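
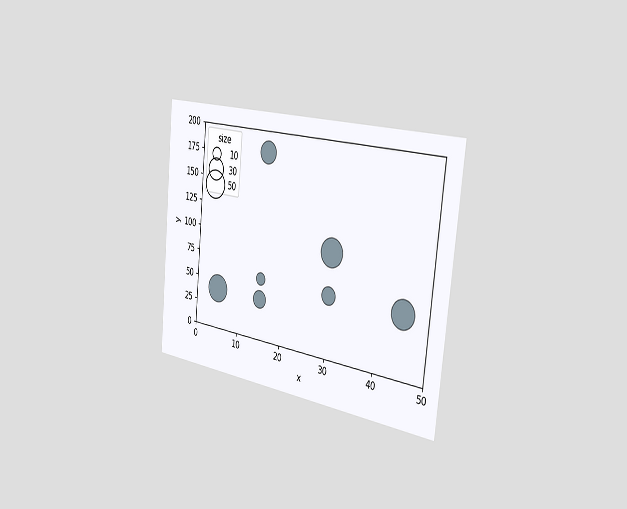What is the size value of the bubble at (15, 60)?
The chart is tilted about 6° clockwise and viewed slightly from the right. Matching the bubble at (15, 60) against the size legend gives 10.

10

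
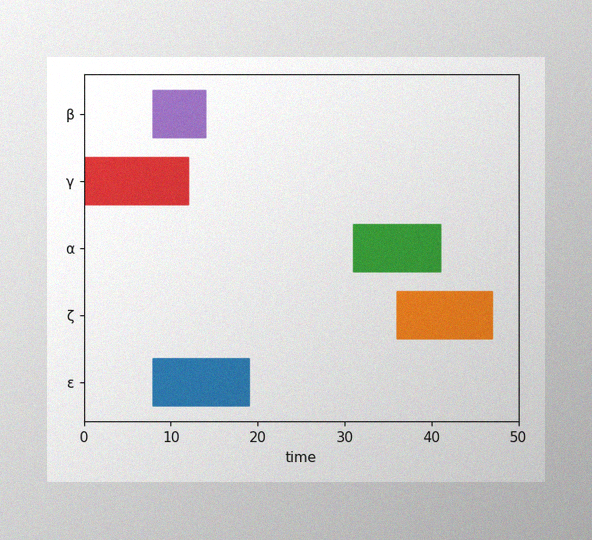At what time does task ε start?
The image has some photo noise and uneven lighting. The ε bar begins at t=8.

8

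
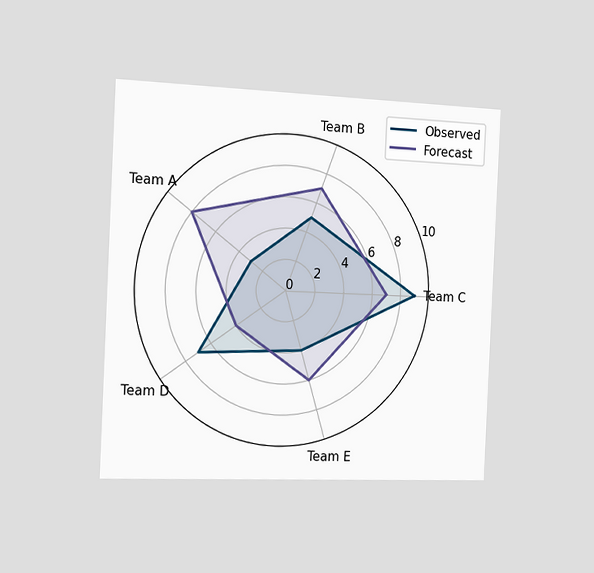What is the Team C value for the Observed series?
The chart is tilted about 3° clockwise and viewed slightly from the left. On the Team C axis, Observed reaches 9.

9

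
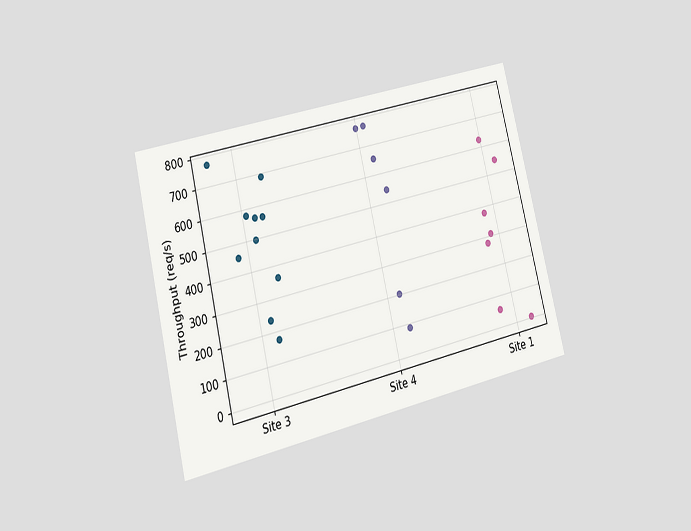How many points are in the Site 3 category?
The chart is tilted about 14° counter-clockwise and viewed at a slight angle. Counting the markers in the Site 3 column gives 10.

10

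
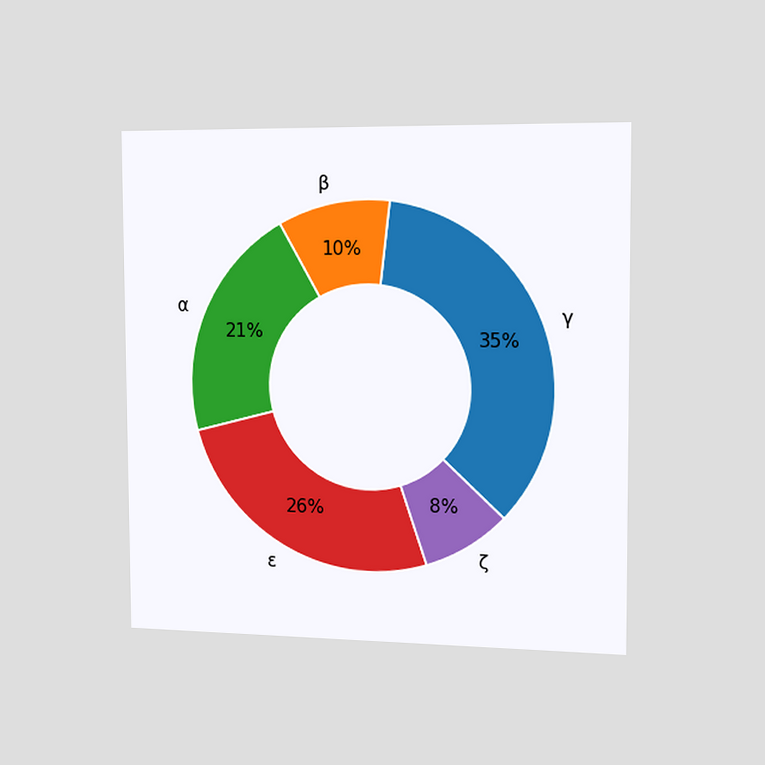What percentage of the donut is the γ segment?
The chart is viewed slightly from the right. The γ segment takes up 35% of the ring.

35%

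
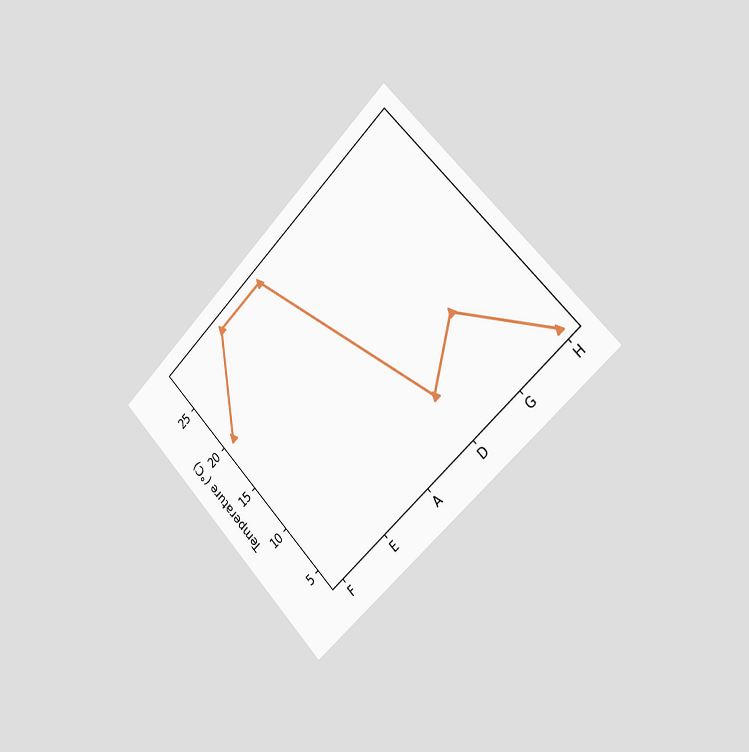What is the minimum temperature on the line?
4°C

The chart is tilted about 45° counter-clockwise and viewed slightly from the right. The lowest point is at H, and reading across to the y-axis gives 4°C.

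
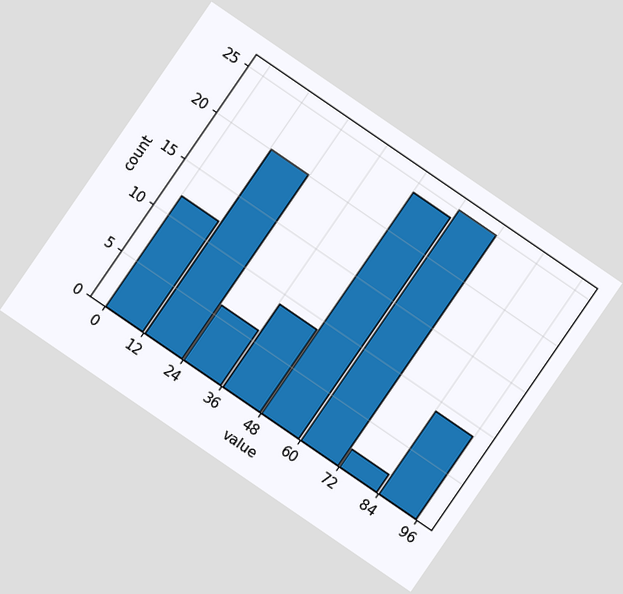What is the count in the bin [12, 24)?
20

The chart is tilted about 34° clockwise. The [12, 24) bin has height 20.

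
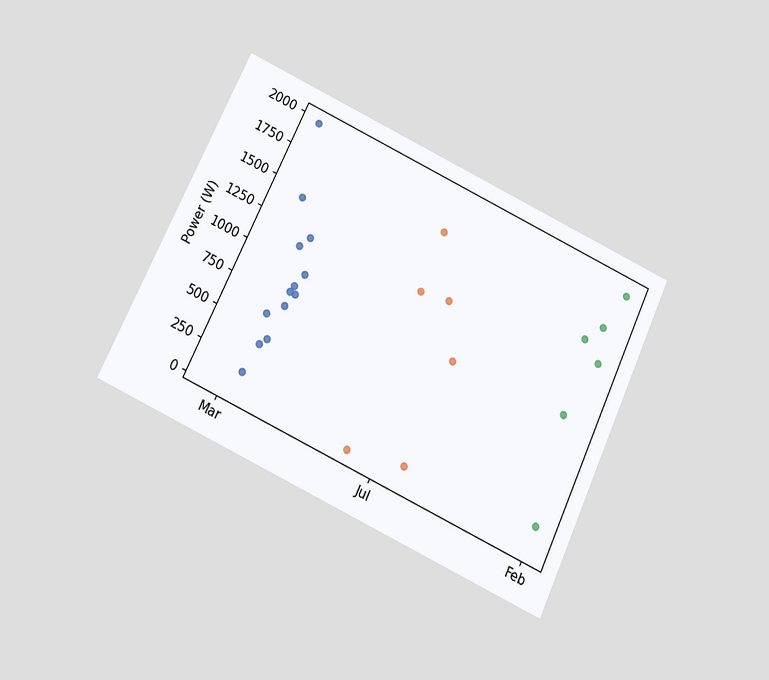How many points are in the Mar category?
13

The chart is tilted about 25° clockwise and viewed slightly from below. Counting the markers in the Mar column gives 13.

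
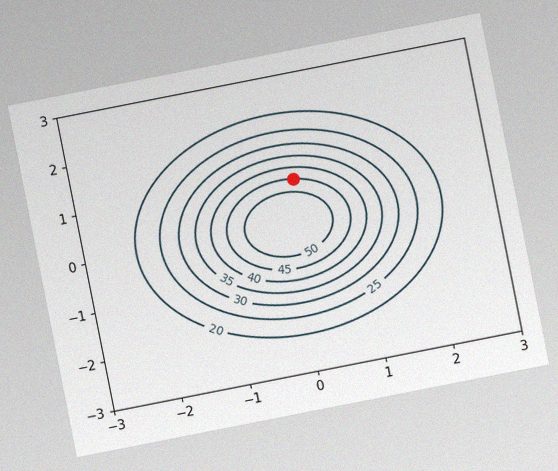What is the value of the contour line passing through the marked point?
45

The chart is tilted about 11° counter-clockwise, with some photo noise. The marked point sits on the contour labelled 45.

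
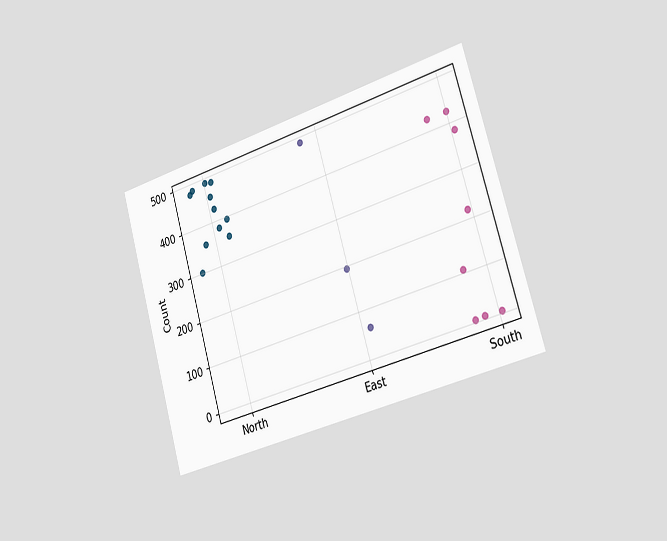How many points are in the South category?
The chart is tilted about 16° counter-clockwise and viewed slightly from the right. Counting the markers in the South column gives 8.

8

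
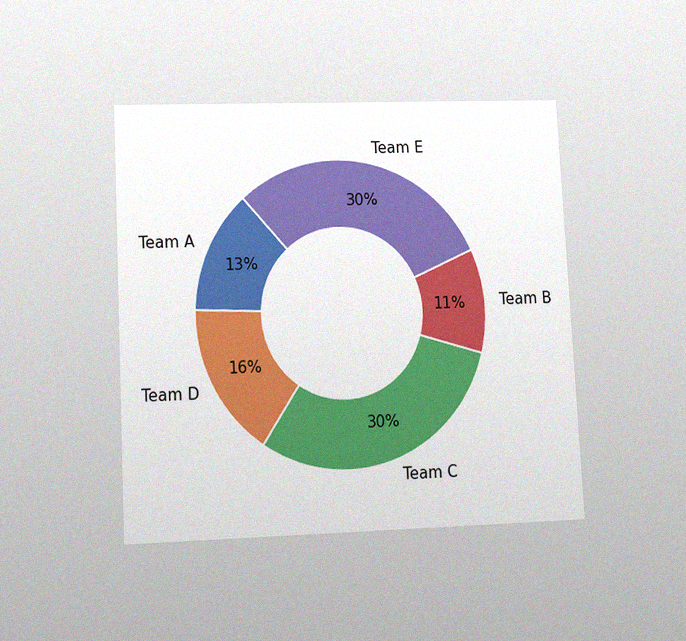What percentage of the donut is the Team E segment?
The chart is tilted about 3° counter-clockwise and viewed at a slight angle, with some photo noise. The Team E segment takes up 30% of the ring.

30%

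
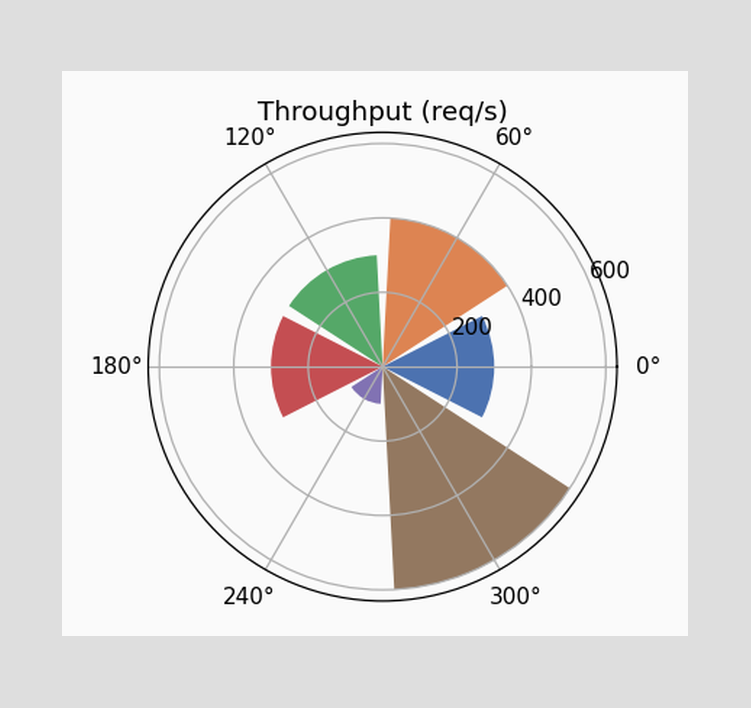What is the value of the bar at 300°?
600req/s

The bar at 300° reaches 600req/s on the radial axis.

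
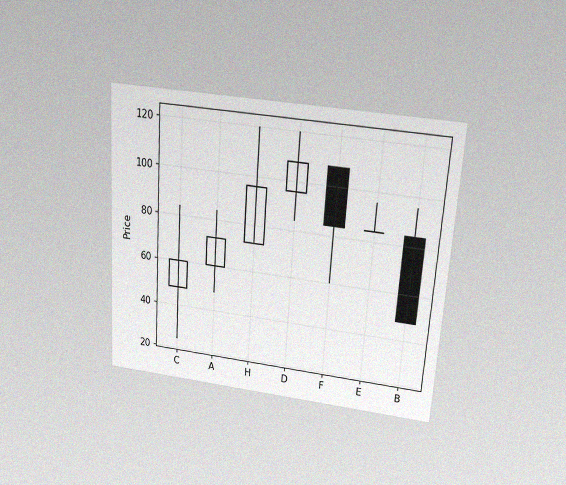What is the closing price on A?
72

The chart is tilted about 4° clockwise and viewed slightly from above, with some photo noise. The A candle closes at 72.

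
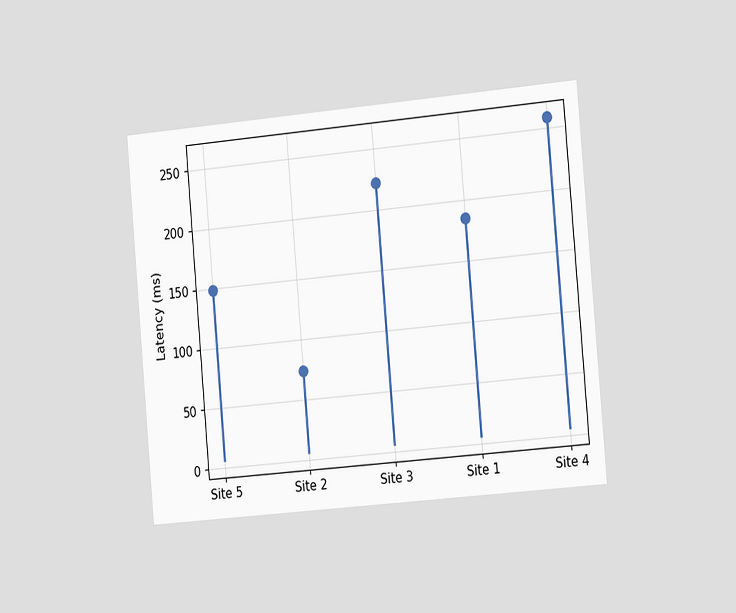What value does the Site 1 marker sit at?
The chart is tilted about 5° counter-clockwise and viewed slightly from the right. The Site 1 marker sits at 185ms.

185ms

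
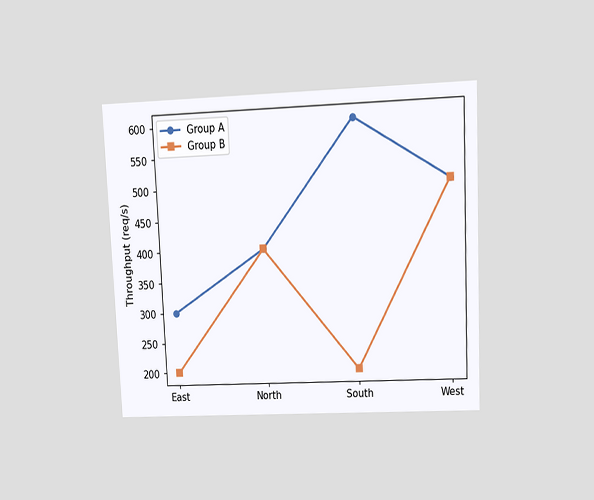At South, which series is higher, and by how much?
Group A, by 400req/s

The chart is tilted about 3° counter-clockwise and viewed at a slight angle. At South, Group A sits above the other line by 400req/s.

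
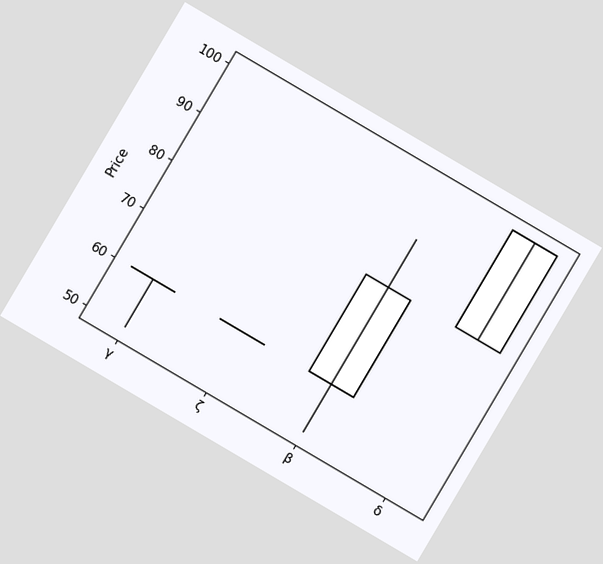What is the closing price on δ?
100

The chart is tilted about 31° clockwise. The δ candle closes at 100.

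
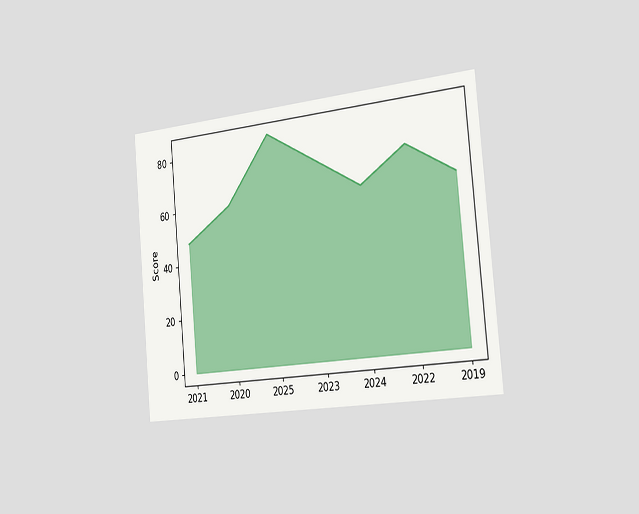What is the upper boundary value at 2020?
60

The chart is tilted about 5° counter-clockwise and viewed slightly from the right. At 2020 the upper boundary is at 60.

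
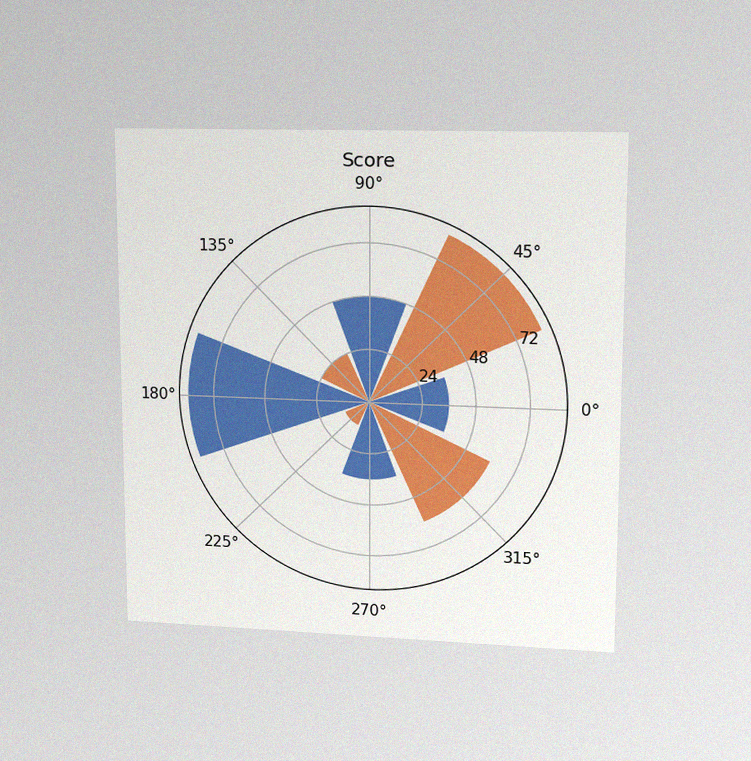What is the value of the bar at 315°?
The chart is viewed at a slight angle, with some photo noise. The bar at 315° reaches 60 on the radial axis.

60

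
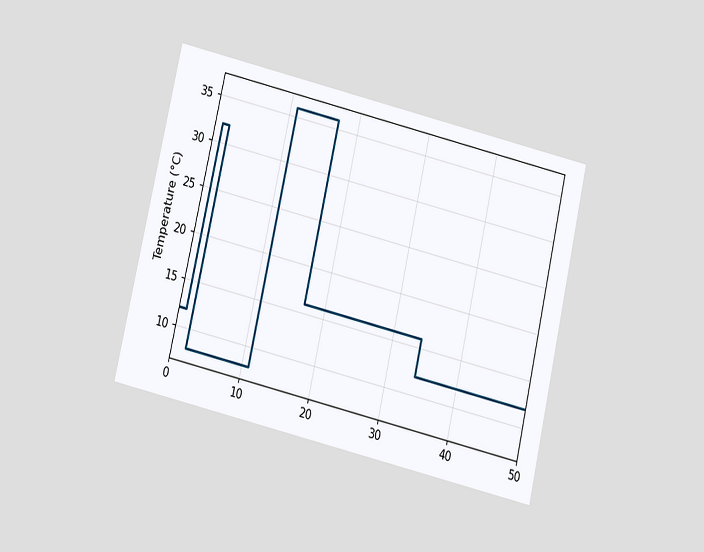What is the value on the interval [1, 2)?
32°C

The chart is tilted about 13° clockwise and viewed slightly from below. On [1, 2) the step sits at 32°C.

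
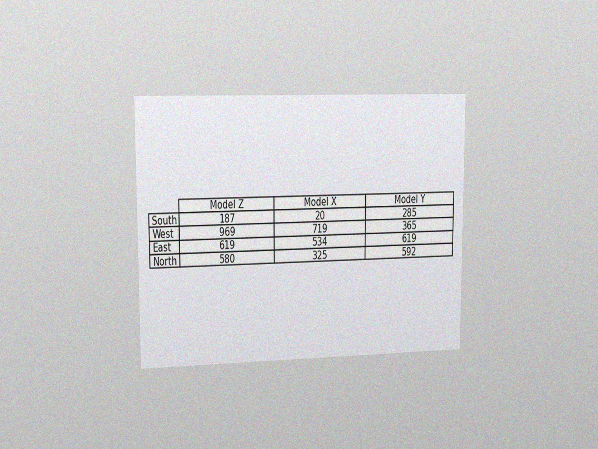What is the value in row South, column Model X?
The chart is viewed slightly from the left, with some photo noise. The (South, Model X) cell reads 20.

20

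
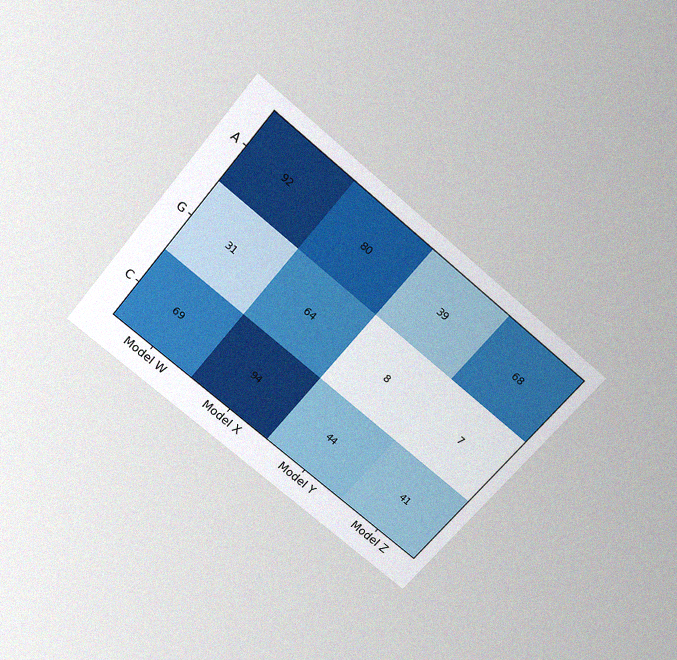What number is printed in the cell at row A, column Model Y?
The chart is tilted about 40° clockwise and viewed slightly from above, with some photo noise. The (A, Model Y) cell reads 39.

39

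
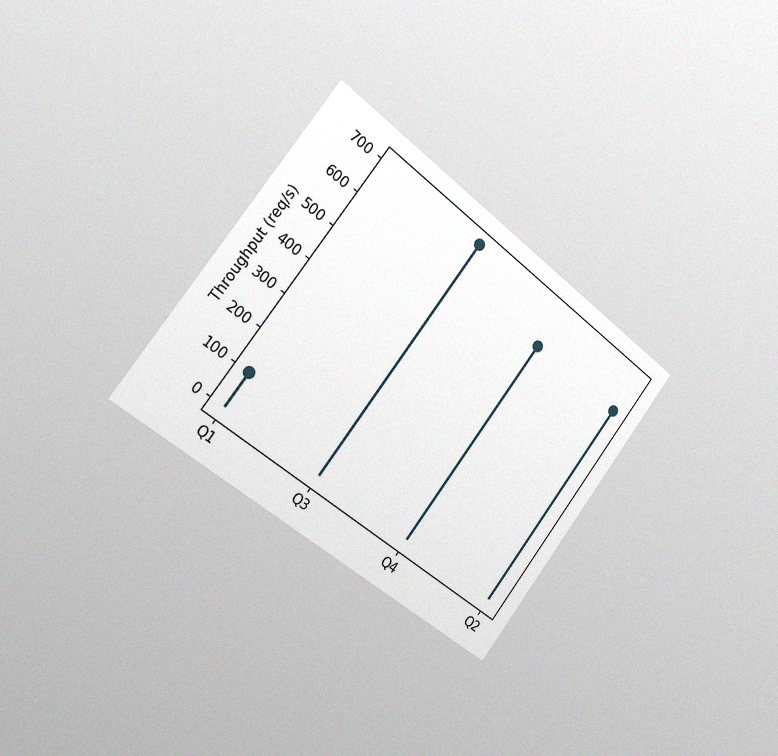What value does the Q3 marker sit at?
700req/s

The chart is tilted about 38° clockwise and viewed slightly from the left, with some photo noise. The Q3 marker sits at 700req/s.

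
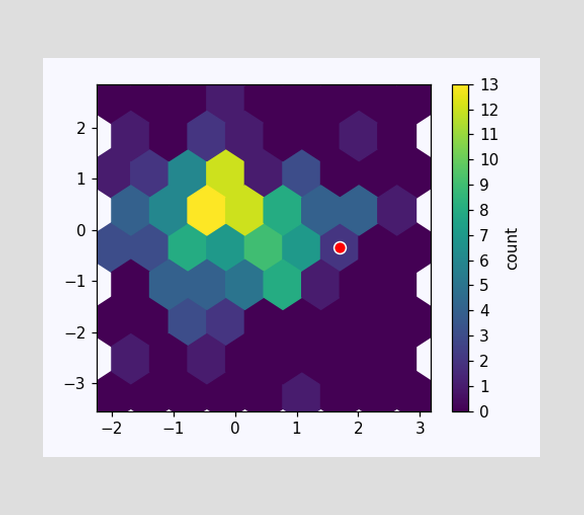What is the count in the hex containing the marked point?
The marked hex reads 2 on the colorbar.

2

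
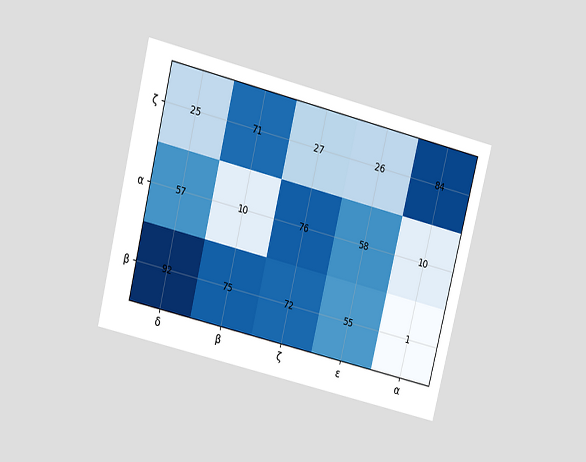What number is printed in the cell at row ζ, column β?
The chart is tilted about 14° clockwise and viewed slightly from above. The (ζ, β) cell reads 71.

71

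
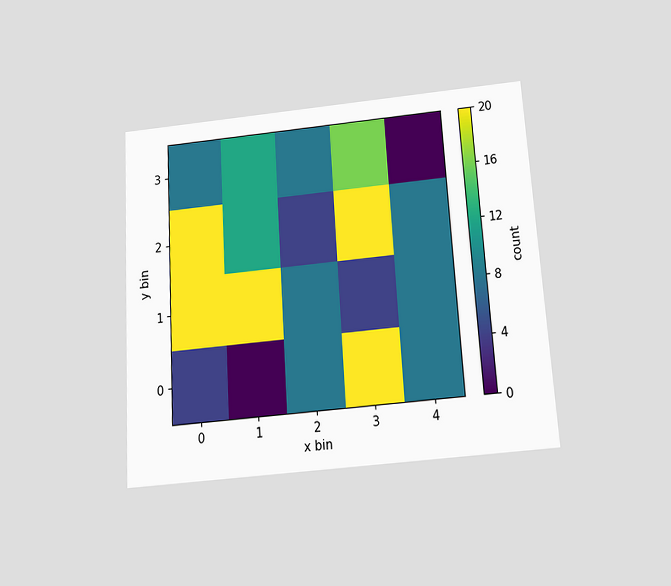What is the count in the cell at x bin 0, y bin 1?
20

The chart is tilted about 4° counter-clockwise and viewed slightly from below. Matching the cell (0, 1) against the colorbar gives 20.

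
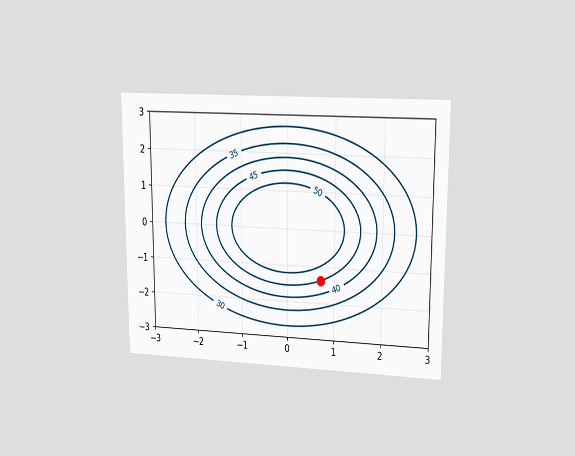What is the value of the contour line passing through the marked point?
The chart is viewed at a slight angle. The marked point sits on the contour labelled 45.

45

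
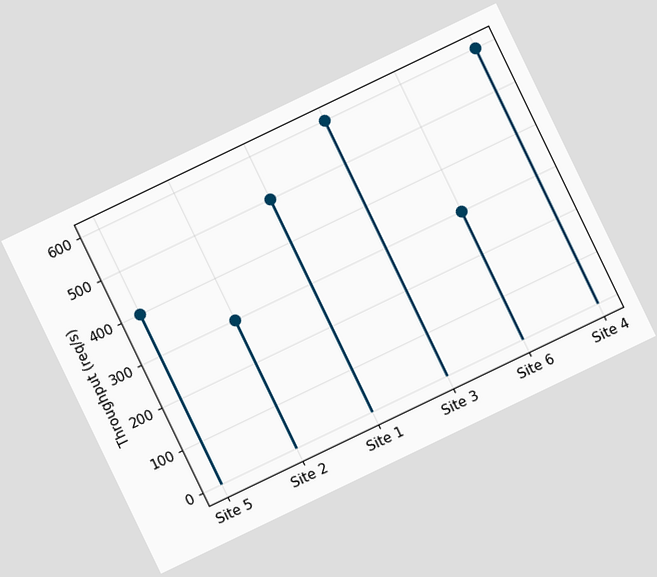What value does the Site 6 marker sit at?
300req/s

The chart is tilted about 26° counter-clockwise. The Site 6 marker sits at 300req/s.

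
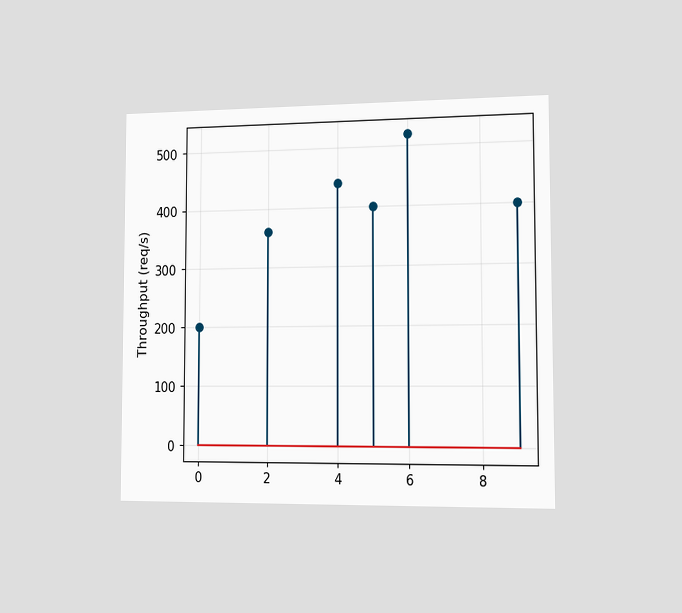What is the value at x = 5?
400req/s

The chart is viewed slightly from the right. The stem at x=5 reaches 400req/s.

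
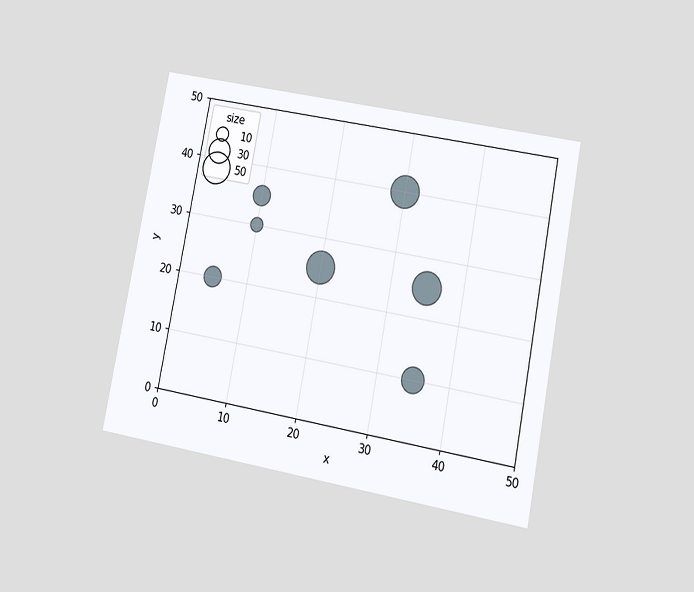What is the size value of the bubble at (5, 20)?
20

The chart is tilted about 11° clockwise and viewed at a slight angle. Matching the bubble at (5, 20) against the size legend gives 20.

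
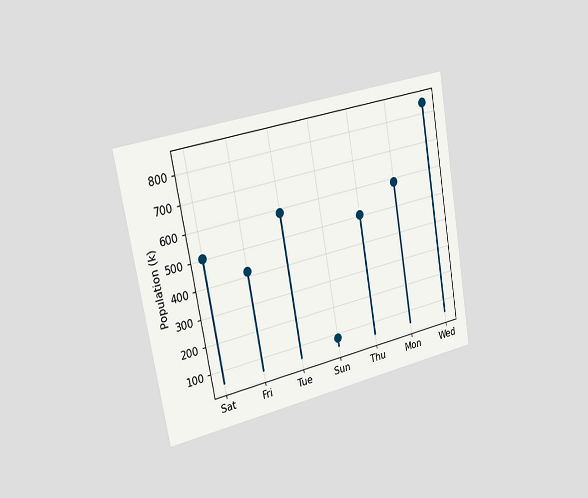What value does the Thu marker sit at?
The chart is tilted about 10° counter-clockwise and viewed slightly from the left. The Thu marker sits at 504k.

504k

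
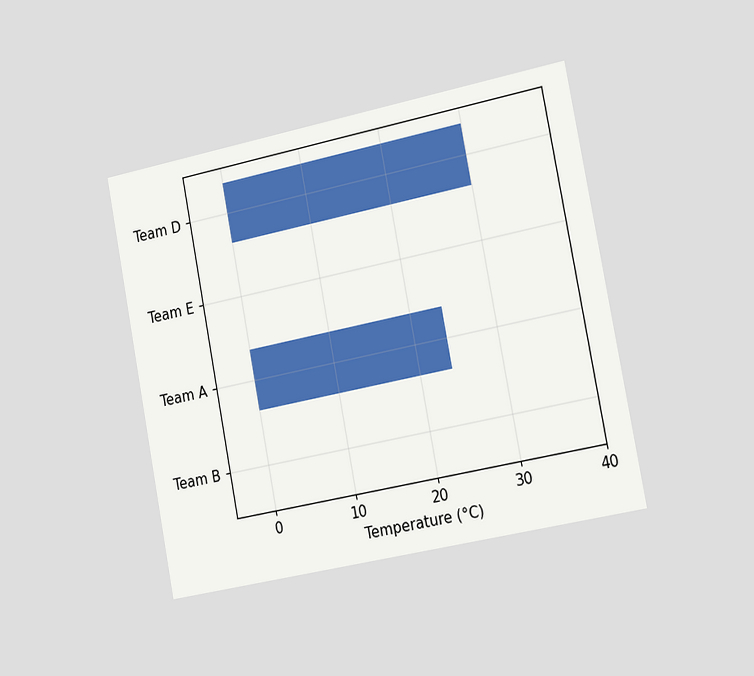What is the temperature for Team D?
30°C

The chart is tilted about 11° counter-clockwise and viewed slightly from the right. Reading along the chart's x-axis, the Team D bar reaches 30°C.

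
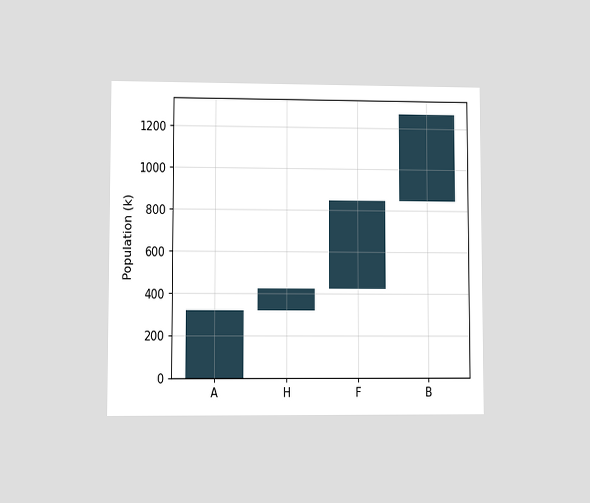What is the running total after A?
The chart is viewed at a slight angle. After A the running total reaches 318k.

318k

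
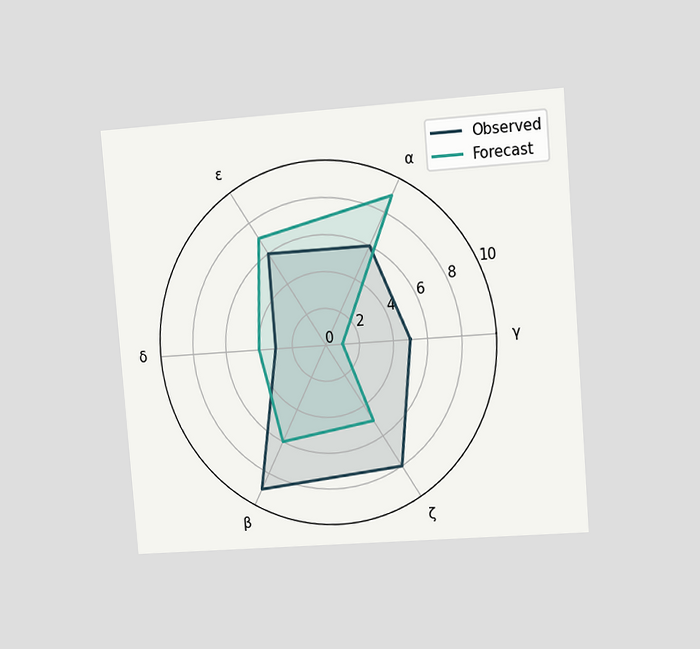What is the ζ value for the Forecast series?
5

The chart is tilted about 5° counter-clockwise and viewed at a slight angle. On the ζ axis, Forecast reaches 5.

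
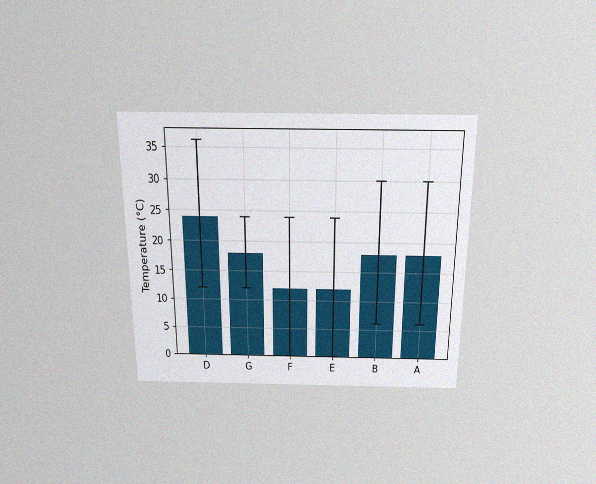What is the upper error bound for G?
The chart is viewed slightly from above, with some photo noise. The G bar's upper whisker reaches 24°C.

24°C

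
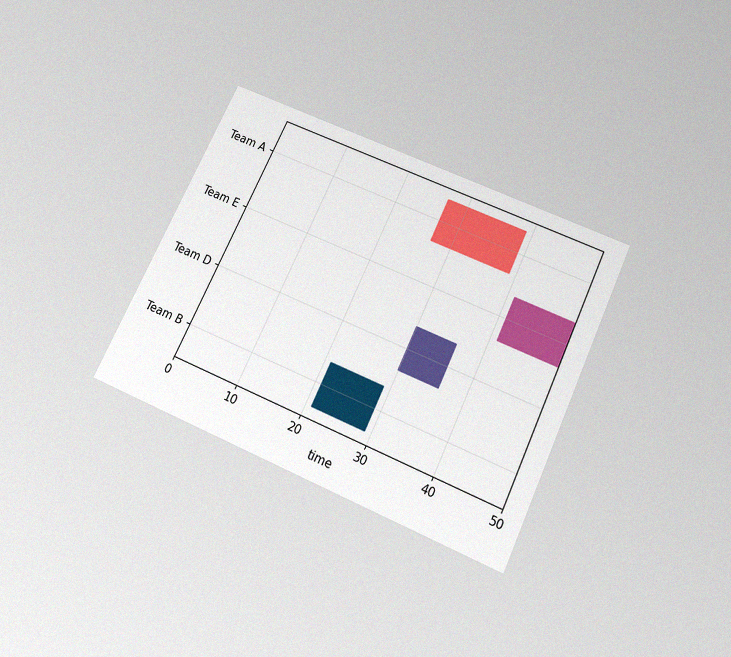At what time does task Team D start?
The chart is tilted about 25° clockwise and viewed slightly from below, with some photo noise. The Team D bar begins at t=30.

30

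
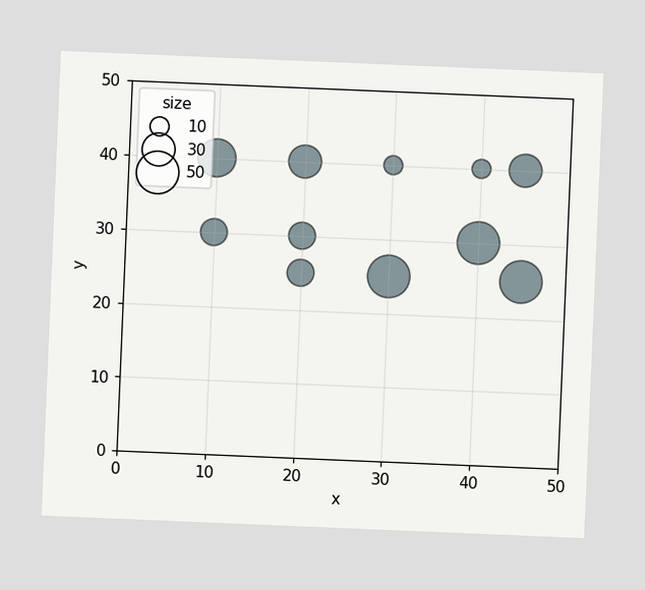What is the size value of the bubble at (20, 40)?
30

The chart is tilted about 2° clockwise. Matching the bubble at (20, 40) against the size legend gives 30.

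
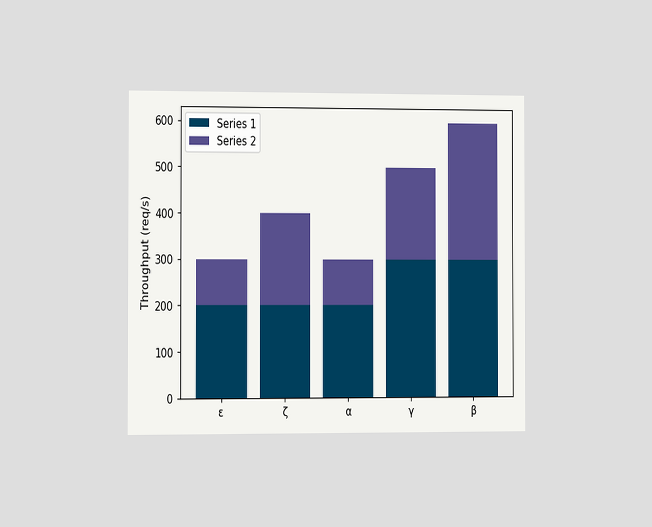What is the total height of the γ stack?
The chart is viewed slightly from the left. The γ stack's top reaches 500req/s on the y-axis.

500req/s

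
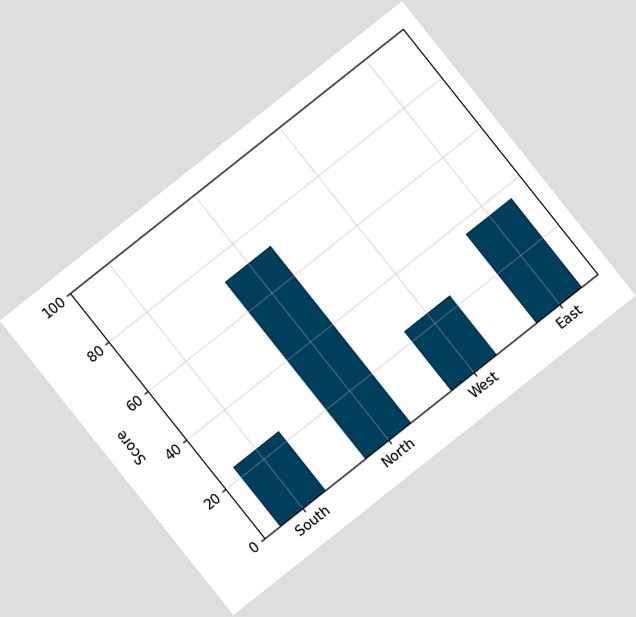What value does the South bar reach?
24

The chart is tilted about 38° counter-clockwise. Reading along the chart's y-axis, the South bar reaches 24.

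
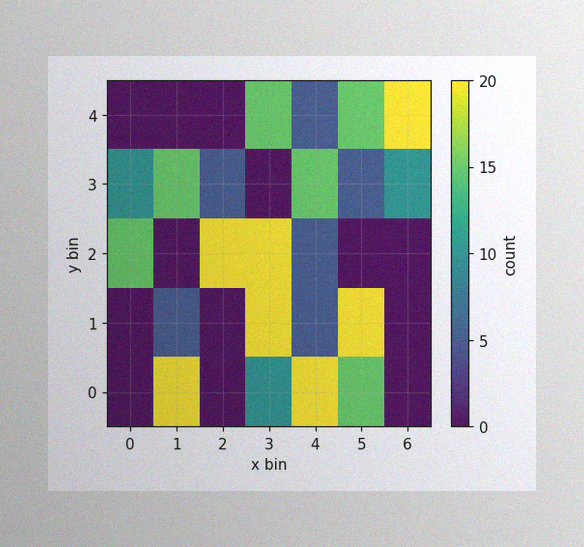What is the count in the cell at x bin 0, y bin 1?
The image has some photo noise and uneven lighting. Matching the cell (0, 1) against the colorbar gives 0.

0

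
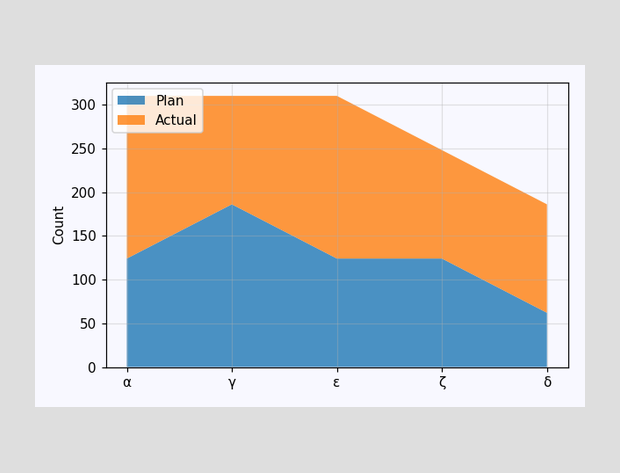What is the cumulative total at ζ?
248

The stacked total at ζ reaches 248.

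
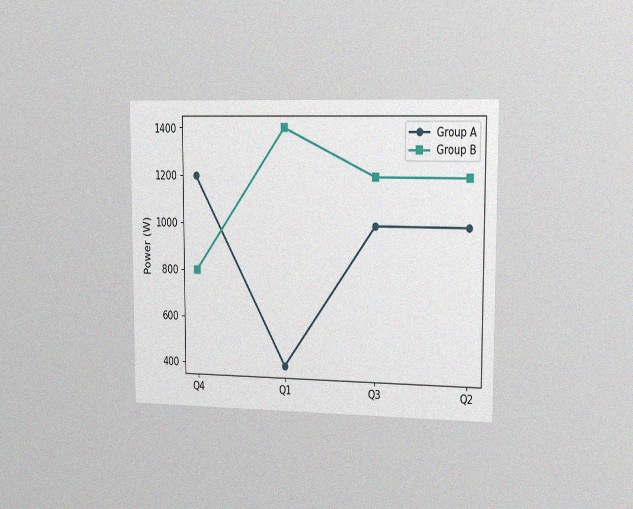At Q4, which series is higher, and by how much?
Group A, by 400W

The chart is viewed slightly from the right, with some photo noise. At Q4, Group A sits above the other line by 400W.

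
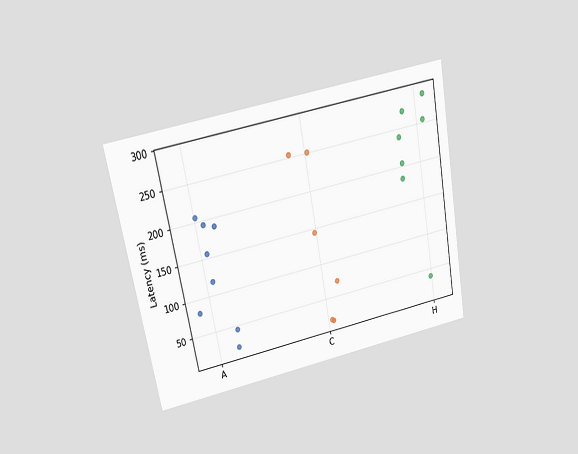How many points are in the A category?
8

The chart is tilted about 11° counter-clockwise and viewed at a slight angle. Counting the markers in the A column gives 8.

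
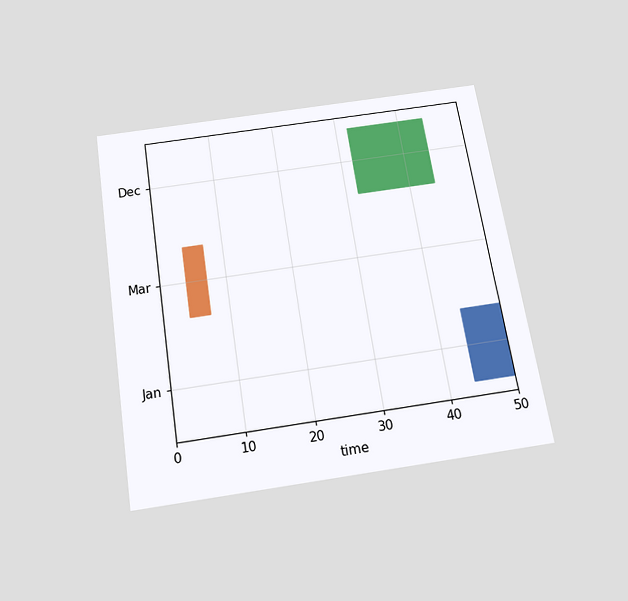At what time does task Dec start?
32

The chart is tilted about 9° counter-clockwise and viewed slightly from below. The Dec bar begins at t=32.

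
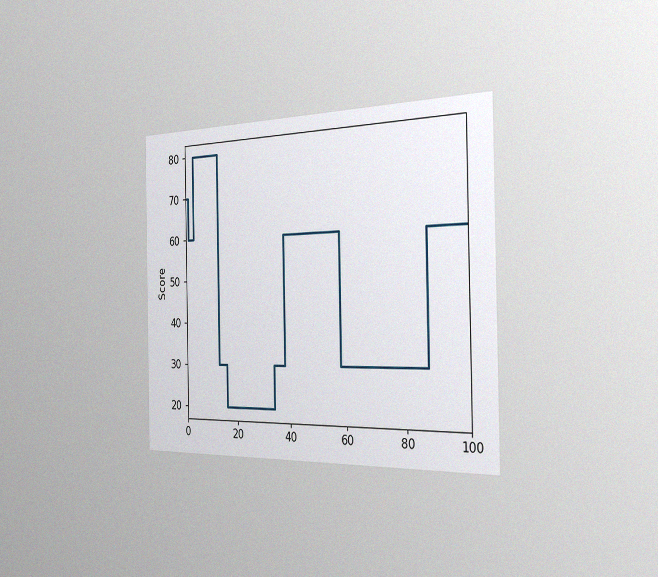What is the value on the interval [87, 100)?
The chart is viewed slightly from the right, with some photo noise. On [87, 100) the step sits at 60.

60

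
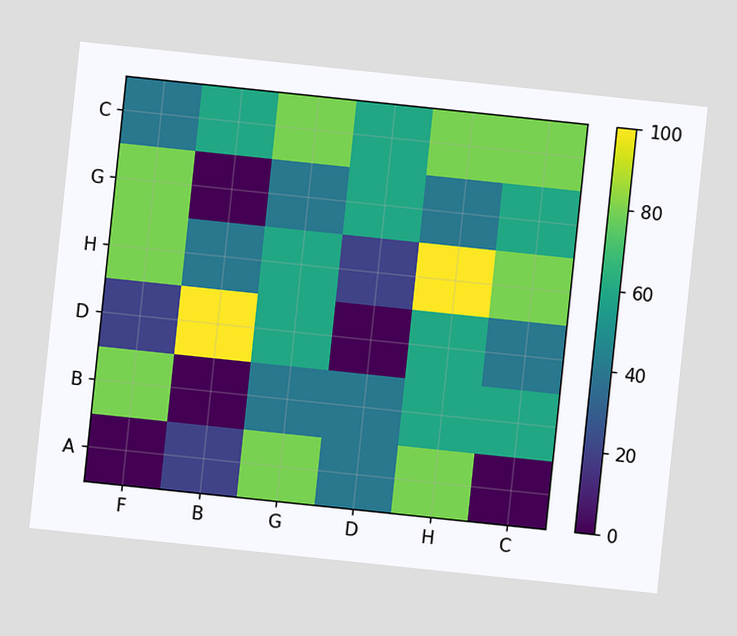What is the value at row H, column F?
80

The chart is tilted about 6° clockwise. Matching cell (H, F) against the colorbar gives 80.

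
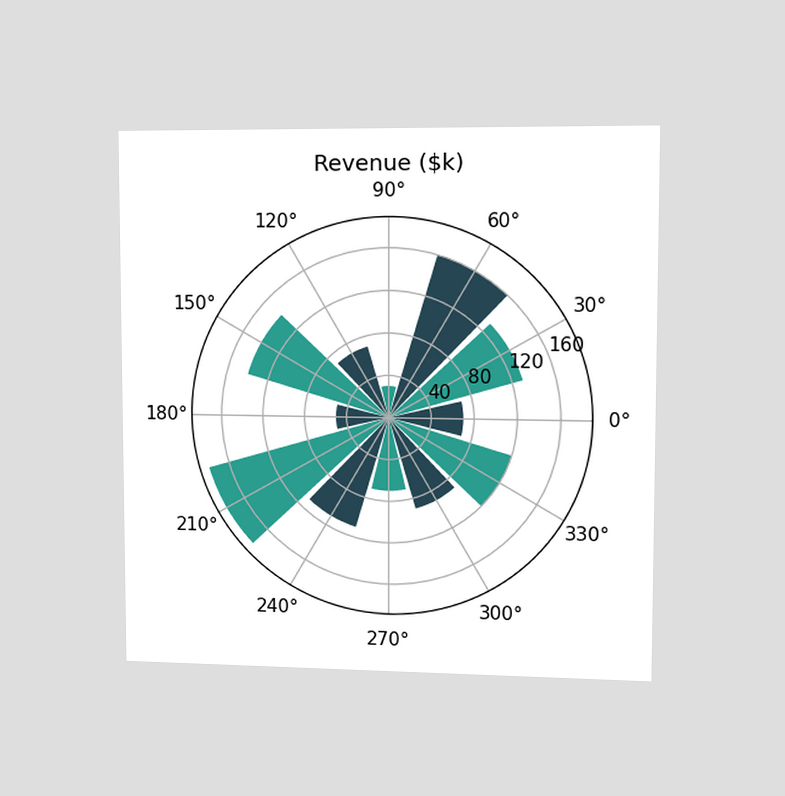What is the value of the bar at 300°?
$90k

The chart is viewed slightly from the right. The bar at 300° reaches $90k on the radial axis.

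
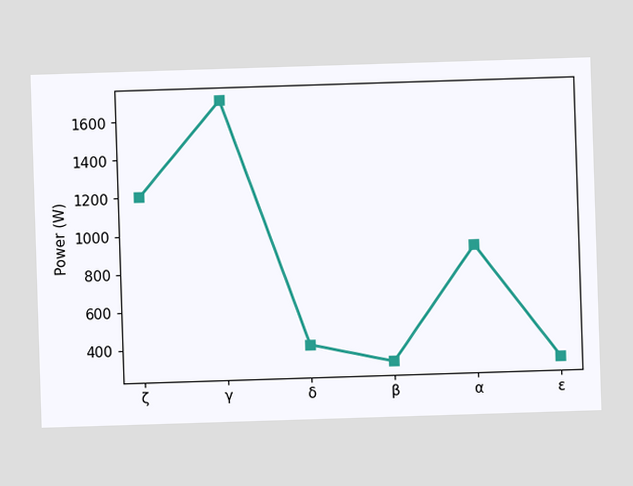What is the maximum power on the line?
1700W

The highest point is at γ, and reading across to the y-axis gives 1700W.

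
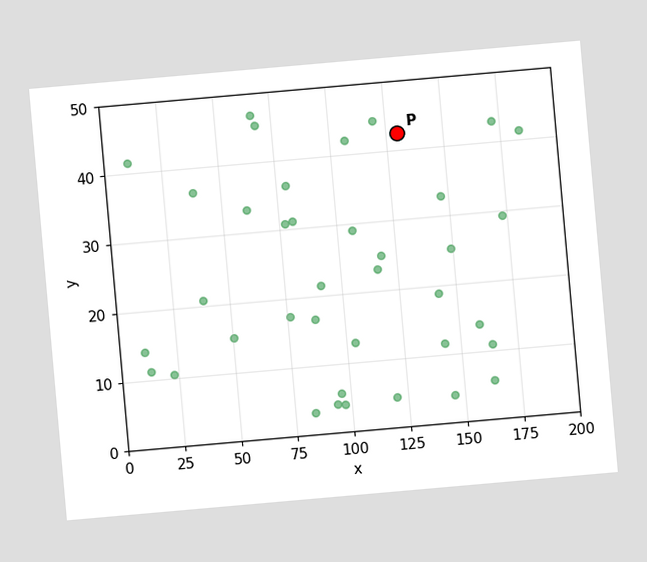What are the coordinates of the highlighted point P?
The chart is tilted about 5° counter-clockwise. Following the gridlines from P to each axis, P sits at (130, 42.5).

(130, 42.5)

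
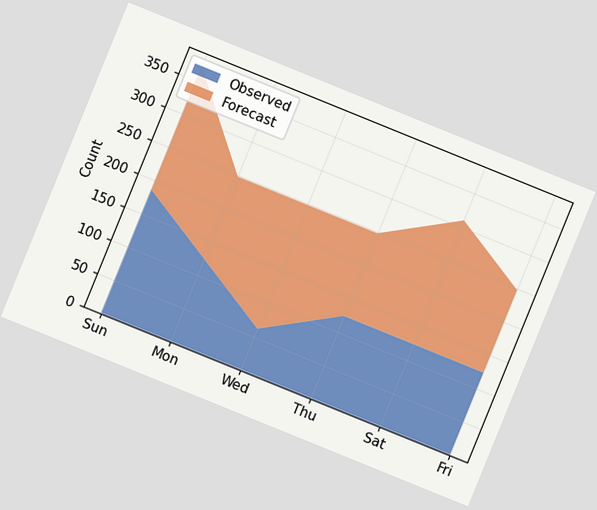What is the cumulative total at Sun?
The chart is tilted about 22° clockwise. The stacked total at Sun reaches 372.

372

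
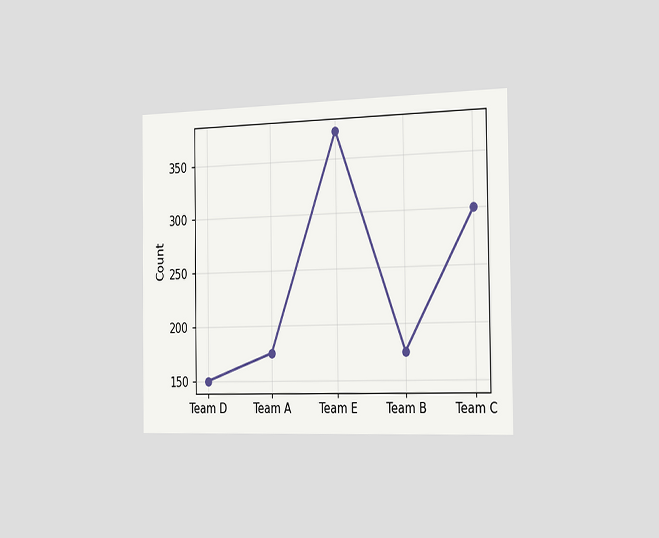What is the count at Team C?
The chart is viewed slightly from the right. At Team C, the line is at 300.

300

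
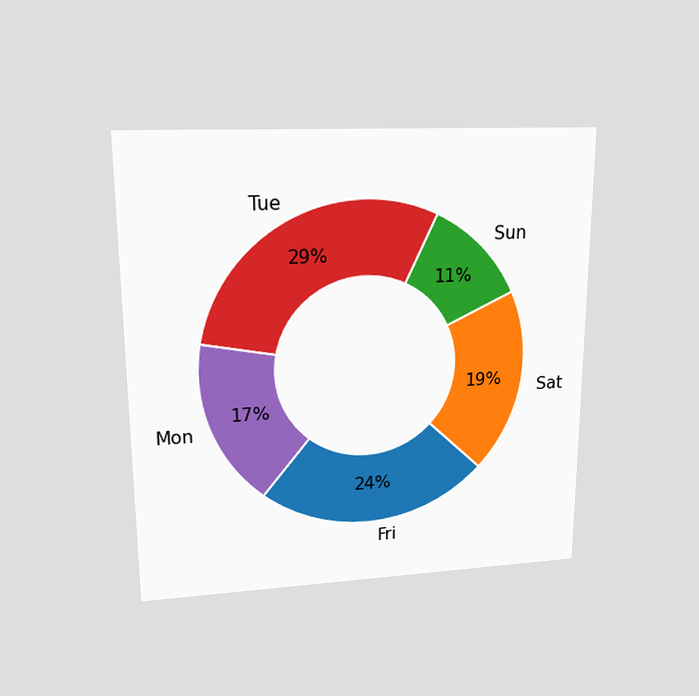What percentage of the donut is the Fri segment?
24%

The chart is viewed at a slight angle. The Fri segment takes up 24% of the ring.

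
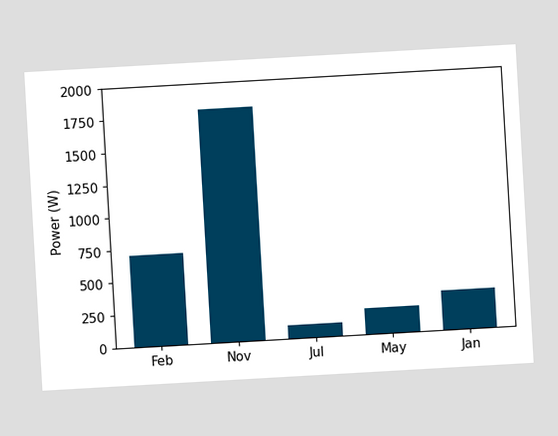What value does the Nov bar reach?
1800W

The chart is tilted about 3° counter-clockwise. Reading along the chart's y-axis, the Nov bar reaches 1800W.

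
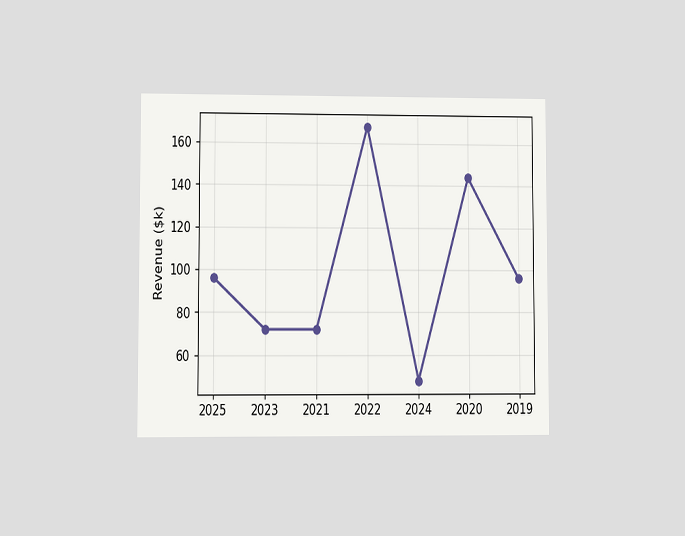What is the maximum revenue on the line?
$168k

The chart is viewed at a slight angle. The highest point is at 2022, and reading across to the y-axis gives $168k.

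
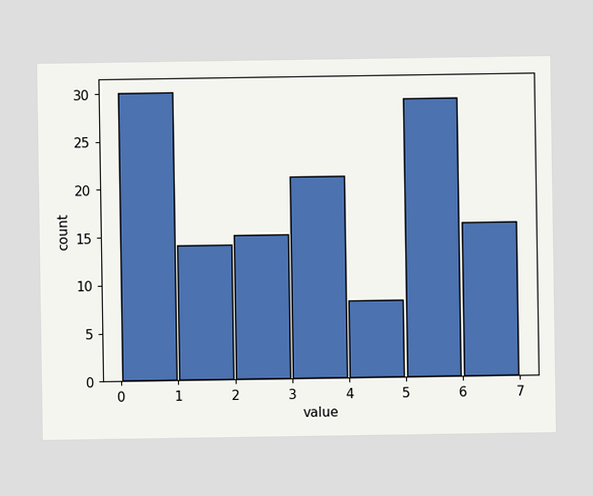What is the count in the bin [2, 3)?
The [2, 3) bin has height 15.

15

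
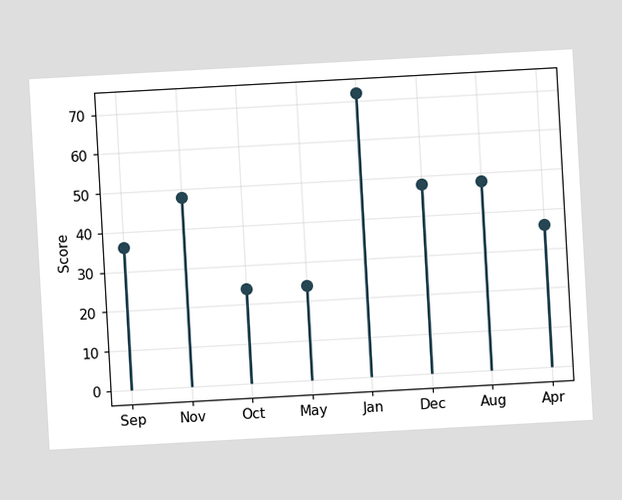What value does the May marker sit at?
The chart is tilted about 3° counter-clockwise. The May marker sits at 24.

24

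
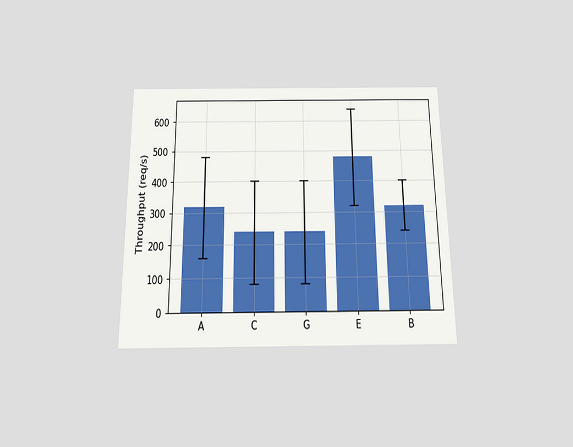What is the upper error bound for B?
400req/s

The chart is viewed slightly from below. The B bar's upper whisker reaches 400req/s.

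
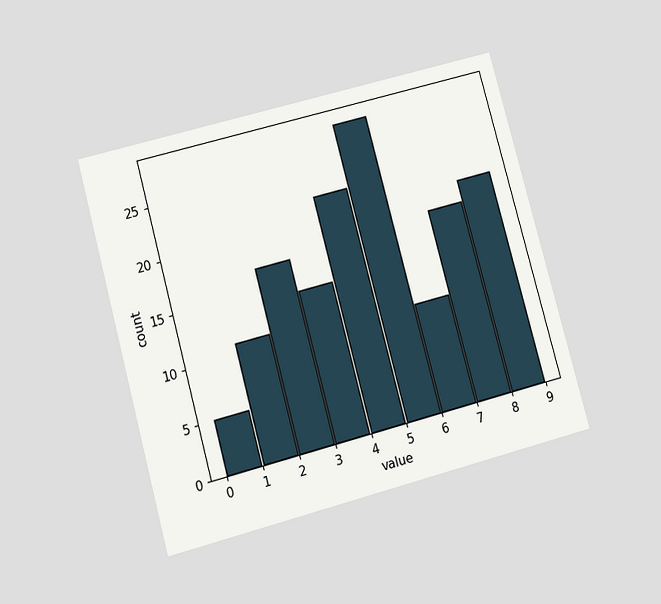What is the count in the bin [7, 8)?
18

The chart is tilted about 15° counter-clockwise and viewed slightly from below. The [7, 8) bin has height 18.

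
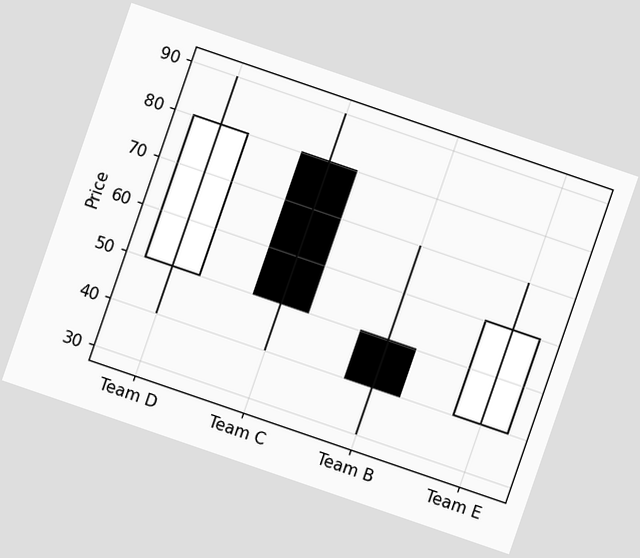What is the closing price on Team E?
The chart is tilted about 19° clockwise. The Team E candle closes at 60.

60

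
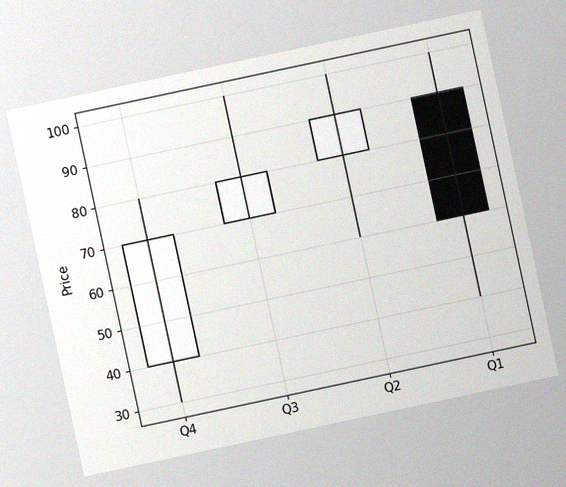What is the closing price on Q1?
The chart is tilted about 12° counter-clockwise, with some photo noise. The Q1 candle closes at 60.

60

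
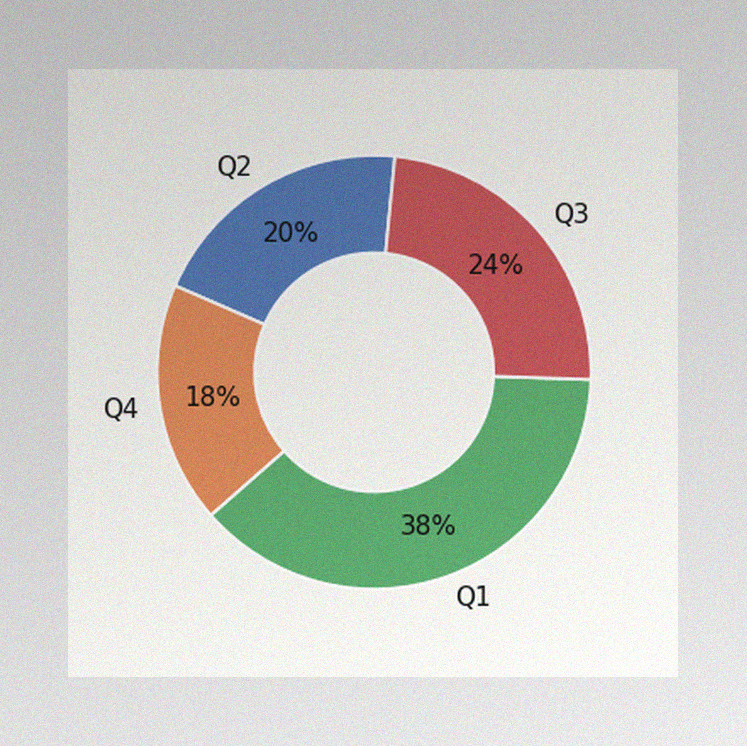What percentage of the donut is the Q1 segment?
38%

The image has some photo noise and uneven lighting. The Q1 segment takes up 38% of the ring.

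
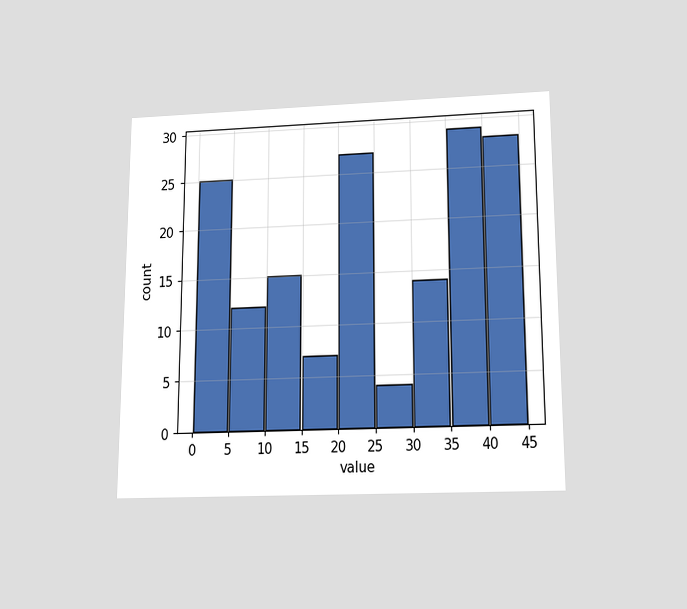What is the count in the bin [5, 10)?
12

The chart is viewed slightly from below. The [5, 10) bin has height 12.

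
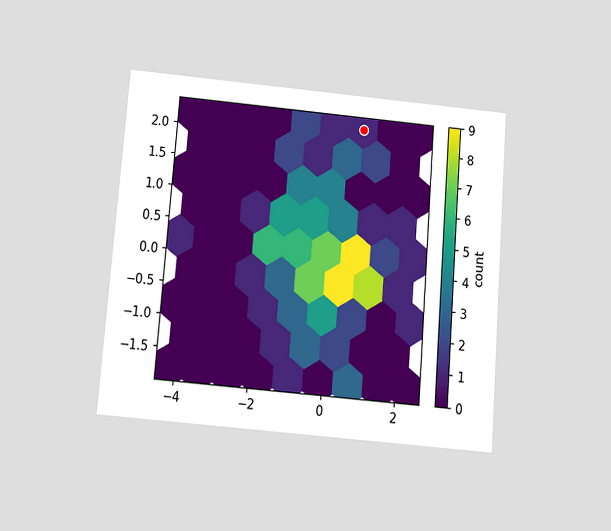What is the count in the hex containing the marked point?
The chart is tilted about 5° clockwise and viewed slightly from below. The marked hex reads 1 on the colorbar.

1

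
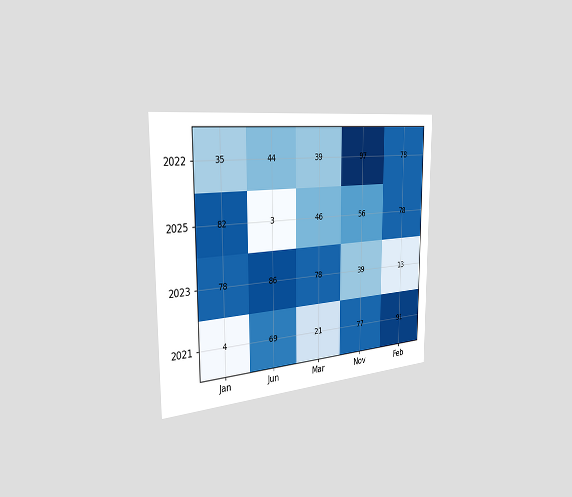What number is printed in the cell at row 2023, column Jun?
86

The chart is viewed slightly from the left. The (2023, Jun) cell reads 86.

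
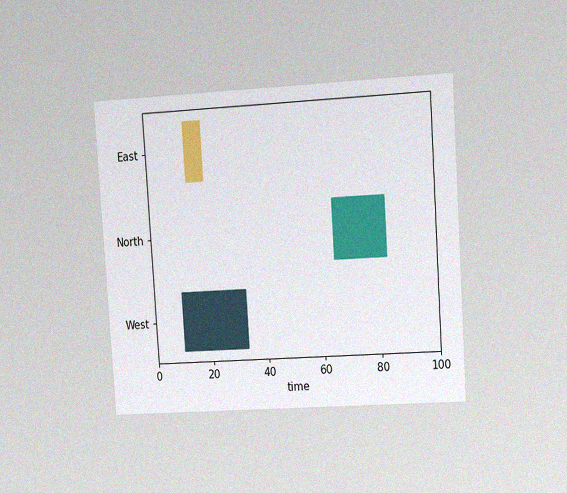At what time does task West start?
10

The chart is tilted about 4° counter-clockwise and viewed at a slight angle, with some photo noise. The West bar begins at t=10.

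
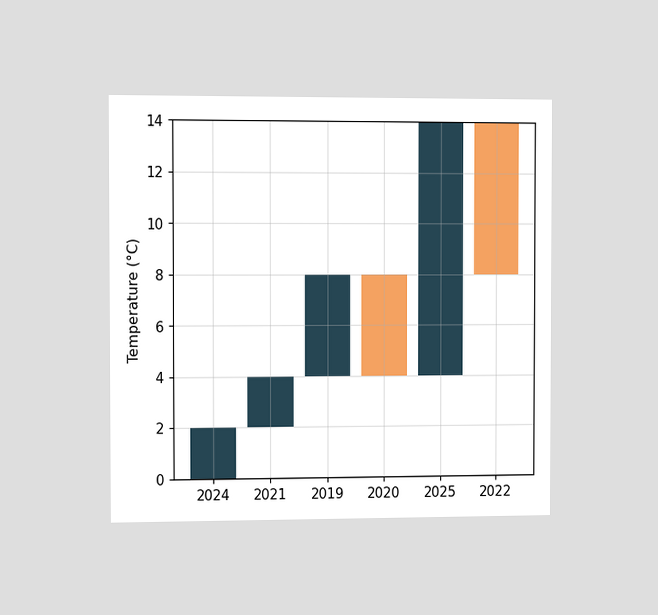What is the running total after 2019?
8°C

The chart is viewed slightly from the left. After 2019 the running total reaches 8°C.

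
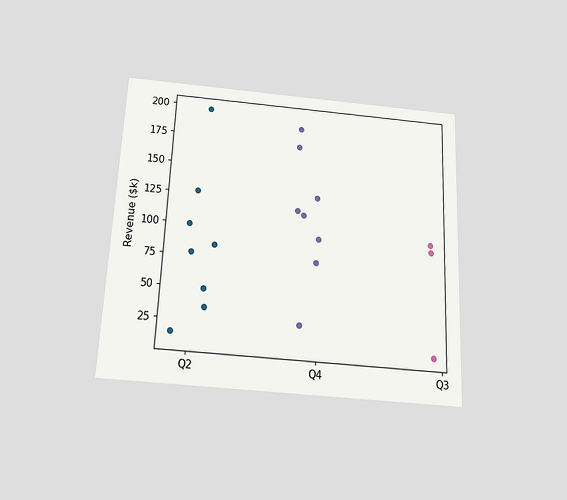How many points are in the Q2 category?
The chart is tilted about 3° clockwise and viewed slightly from below. Counting the markers in the Q2 column gives 8.

8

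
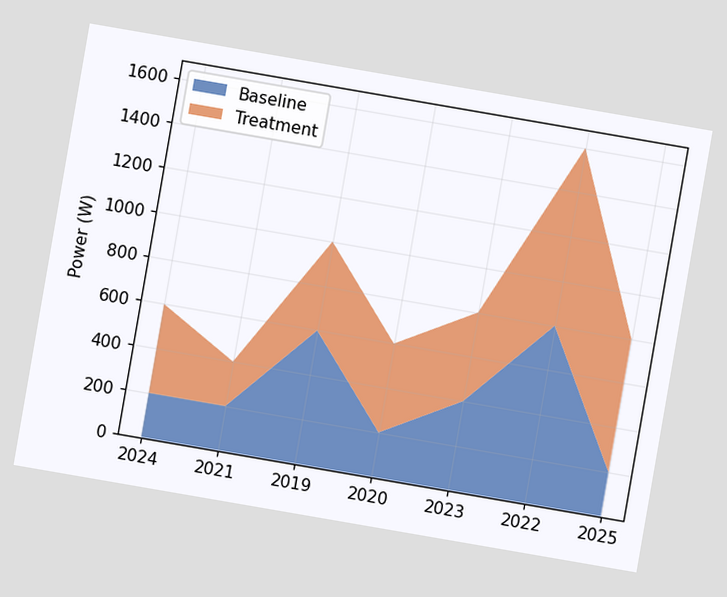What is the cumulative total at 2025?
800W

The chart is tilted about 10° clockwise. The stacked total at 2025 reaches 800W.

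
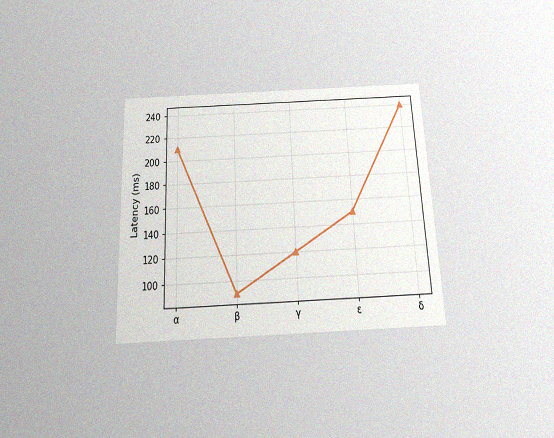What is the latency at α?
The chart is tilted about 3° counter-clockwise and viewed slightly from below, with some photo noise. At α, the line is at 210ms.

210ms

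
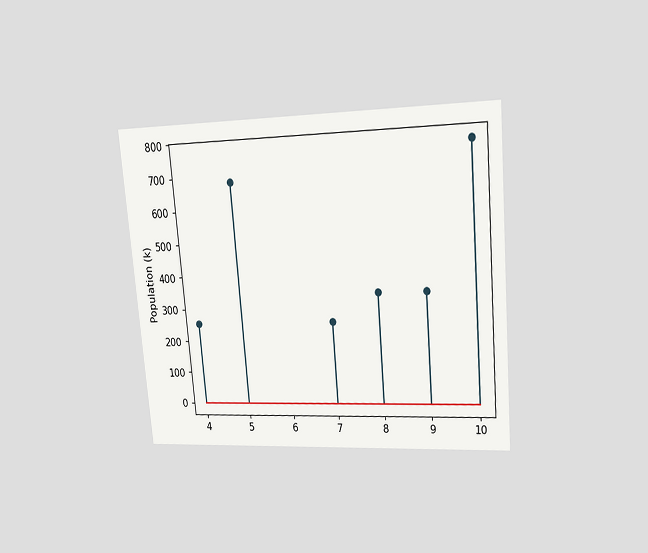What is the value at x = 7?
255k

The chart is tilted about 5° counter-clockwise and viewed at a slight angle. The stem at x=7 reaches 255k.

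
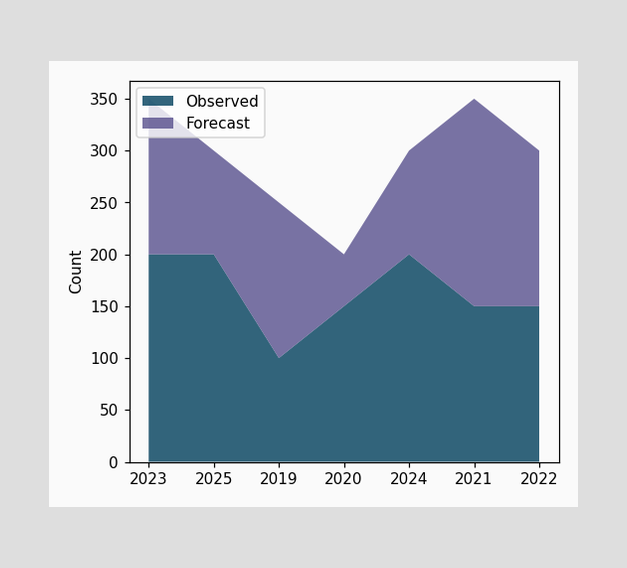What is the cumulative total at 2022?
300

The stacked total at 2022 reaches 300.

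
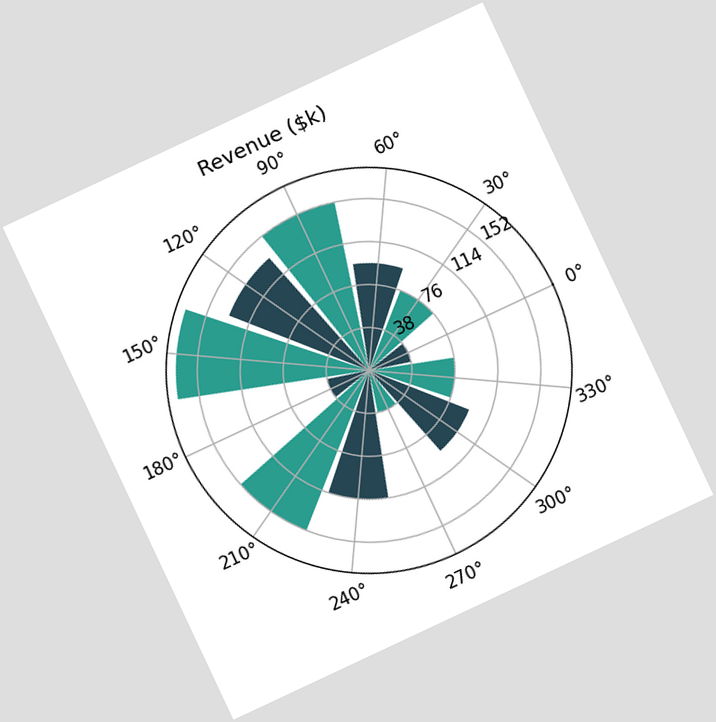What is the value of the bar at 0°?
The chart is tilted about 25° counter-clockwise. The bar at 0° reaches $38k on the radial axis.

$38k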